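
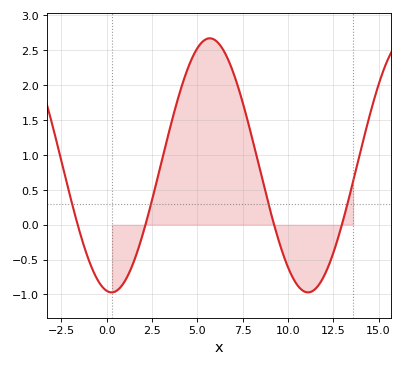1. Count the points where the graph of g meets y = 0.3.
4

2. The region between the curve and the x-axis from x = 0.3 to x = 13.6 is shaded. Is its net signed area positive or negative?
positive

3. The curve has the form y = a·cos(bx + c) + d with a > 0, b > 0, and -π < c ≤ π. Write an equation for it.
y = 1.82cos(0.58x + 3) + 0.85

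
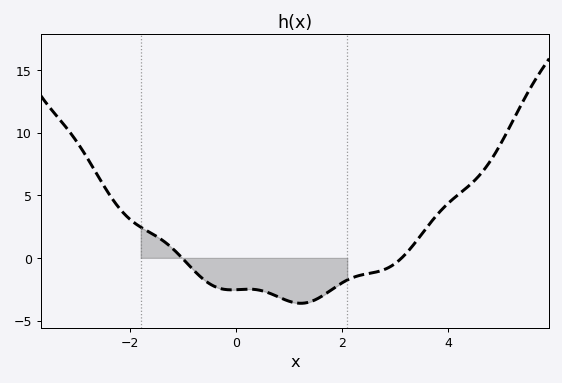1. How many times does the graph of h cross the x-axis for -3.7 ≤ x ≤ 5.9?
2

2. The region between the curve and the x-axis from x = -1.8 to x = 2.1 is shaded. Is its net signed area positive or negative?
negative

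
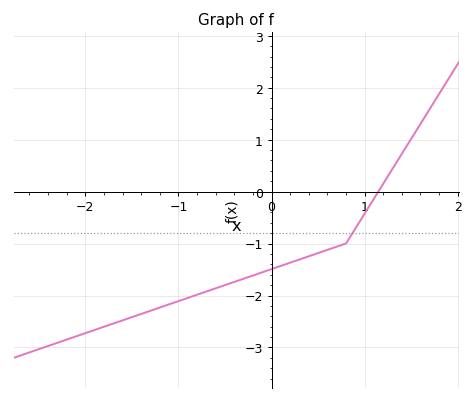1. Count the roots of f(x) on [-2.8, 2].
1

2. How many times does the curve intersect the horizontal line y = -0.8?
1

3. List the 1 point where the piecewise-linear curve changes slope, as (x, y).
(0.8, -1)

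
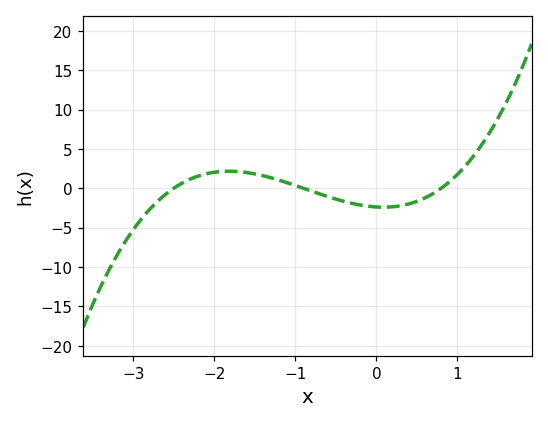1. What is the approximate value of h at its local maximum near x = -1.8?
2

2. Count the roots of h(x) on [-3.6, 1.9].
3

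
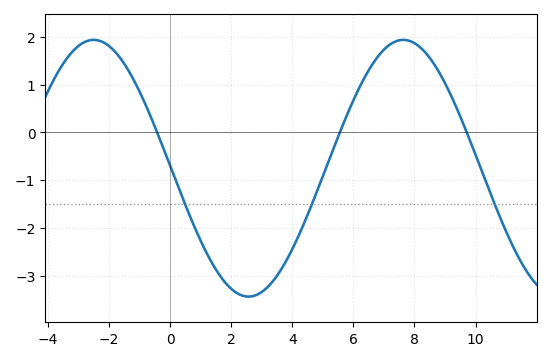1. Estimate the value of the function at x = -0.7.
0.432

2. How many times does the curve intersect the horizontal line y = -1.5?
3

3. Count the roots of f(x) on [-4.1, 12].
3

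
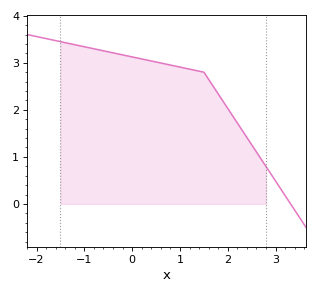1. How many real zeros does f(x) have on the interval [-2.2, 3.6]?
1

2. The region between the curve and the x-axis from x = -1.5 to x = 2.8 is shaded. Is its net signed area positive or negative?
positive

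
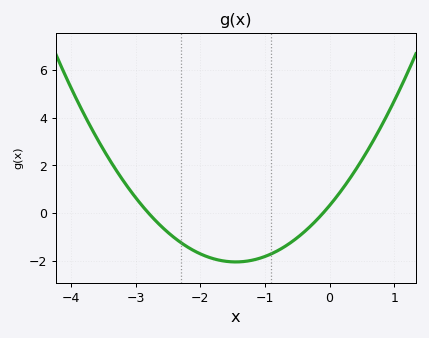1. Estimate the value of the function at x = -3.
0.655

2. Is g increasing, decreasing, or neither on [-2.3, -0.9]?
neither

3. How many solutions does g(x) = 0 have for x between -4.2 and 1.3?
2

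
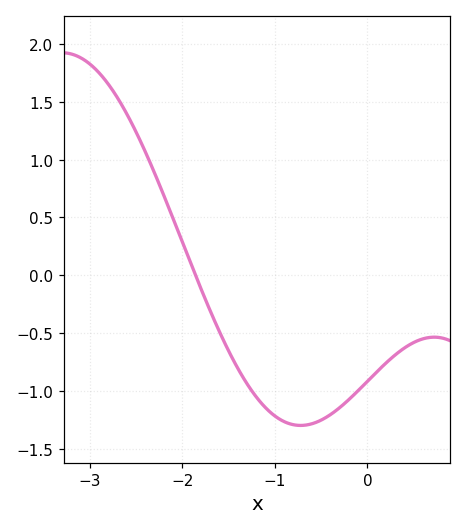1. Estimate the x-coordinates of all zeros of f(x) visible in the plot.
-1.86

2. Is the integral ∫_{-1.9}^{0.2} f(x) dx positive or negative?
negative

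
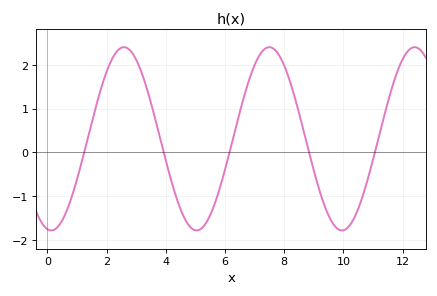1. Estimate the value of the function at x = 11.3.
0.6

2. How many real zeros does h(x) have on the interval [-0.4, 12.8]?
5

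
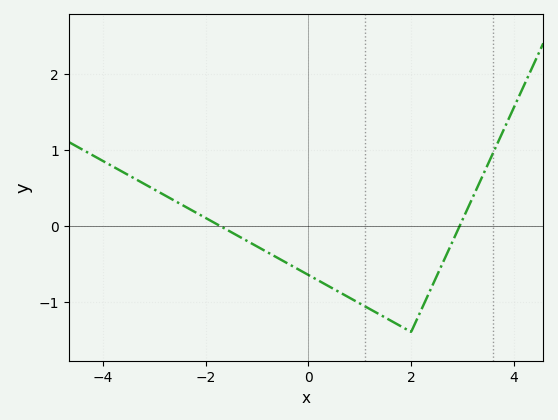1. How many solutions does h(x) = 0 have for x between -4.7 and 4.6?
2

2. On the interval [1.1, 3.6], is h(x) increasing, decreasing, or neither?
neither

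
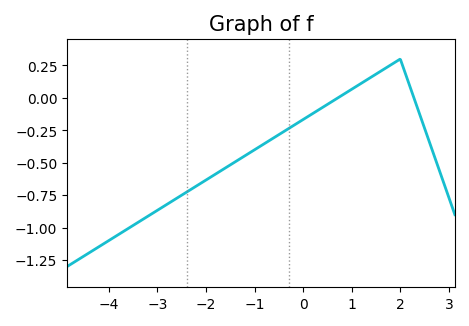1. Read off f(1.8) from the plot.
0.26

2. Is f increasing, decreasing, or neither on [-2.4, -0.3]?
increasing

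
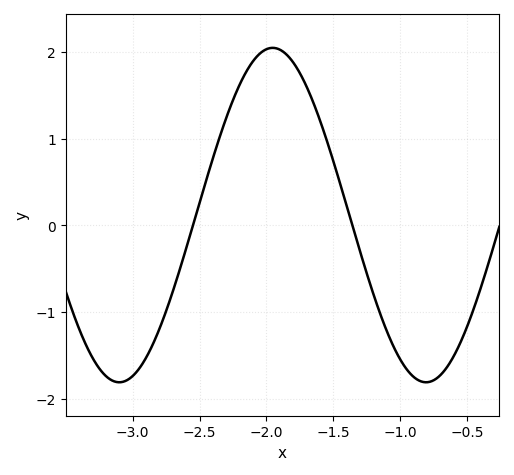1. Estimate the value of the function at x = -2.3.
1.2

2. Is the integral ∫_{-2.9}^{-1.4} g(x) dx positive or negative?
positive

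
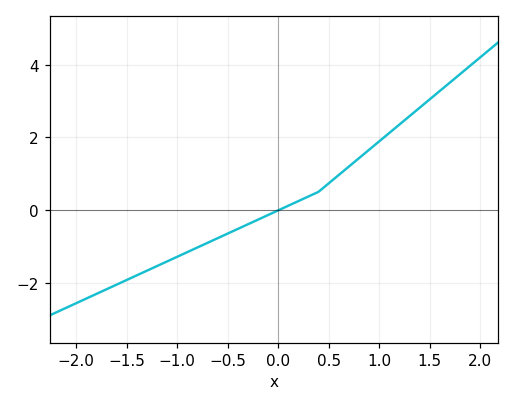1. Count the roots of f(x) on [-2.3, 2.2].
1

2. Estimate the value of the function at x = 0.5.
0.731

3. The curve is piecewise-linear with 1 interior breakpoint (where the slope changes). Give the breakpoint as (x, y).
(0.4, 0.5)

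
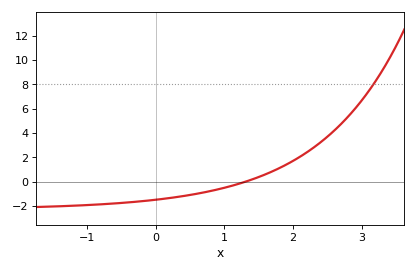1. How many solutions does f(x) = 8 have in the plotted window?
1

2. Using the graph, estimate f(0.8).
-0.8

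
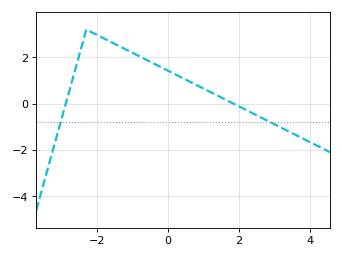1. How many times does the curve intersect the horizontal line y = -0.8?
2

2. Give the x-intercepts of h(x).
-2.88, 1.85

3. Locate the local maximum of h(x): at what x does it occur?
-2.3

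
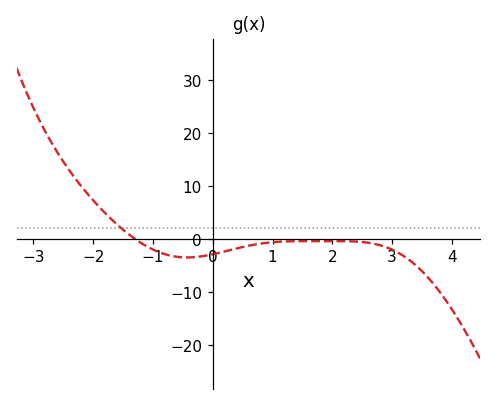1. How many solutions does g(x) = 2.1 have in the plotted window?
1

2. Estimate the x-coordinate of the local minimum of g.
-0.4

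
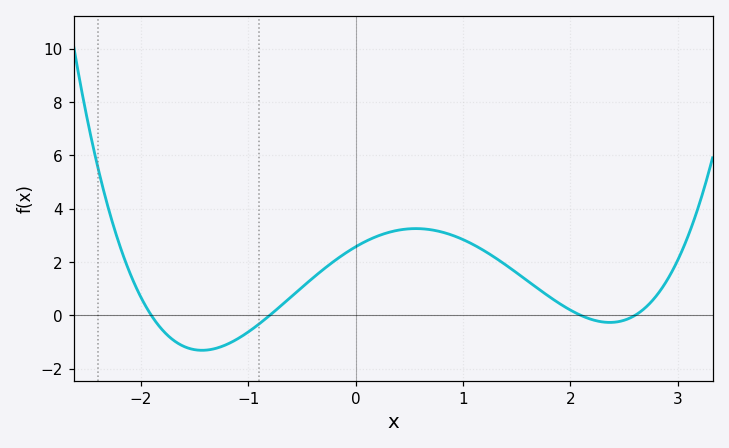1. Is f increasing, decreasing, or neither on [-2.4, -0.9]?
neither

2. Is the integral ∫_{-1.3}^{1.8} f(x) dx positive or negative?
positive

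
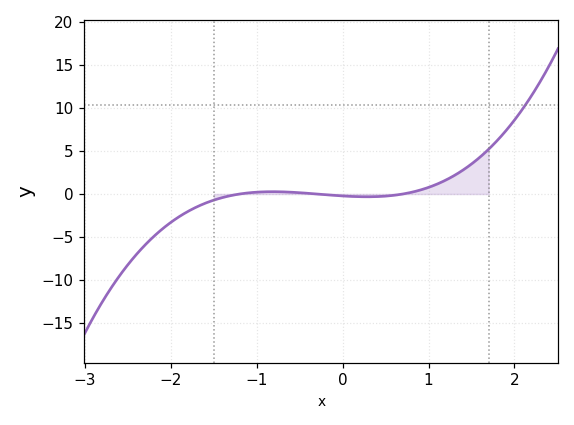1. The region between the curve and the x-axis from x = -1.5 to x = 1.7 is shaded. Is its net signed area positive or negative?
positive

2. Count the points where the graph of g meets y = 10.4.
1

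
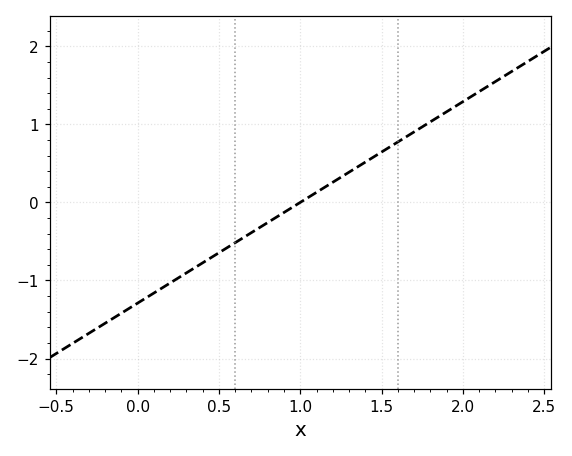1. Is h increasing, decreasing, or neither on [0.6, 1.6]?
increasing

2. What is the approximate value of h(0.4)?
-0.774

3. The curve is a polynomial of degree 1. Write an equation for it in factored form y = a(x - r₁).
y = 1.29(x - 1)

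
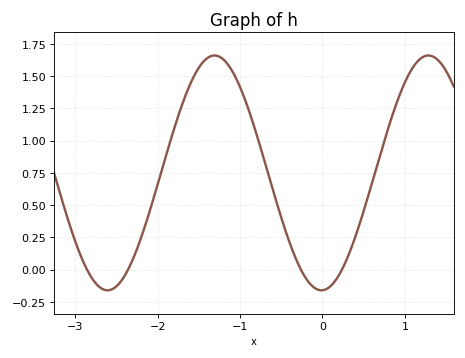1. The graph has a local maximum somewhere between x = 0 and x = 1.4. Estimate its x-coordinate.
1.3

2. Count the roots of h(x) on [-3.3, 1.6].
4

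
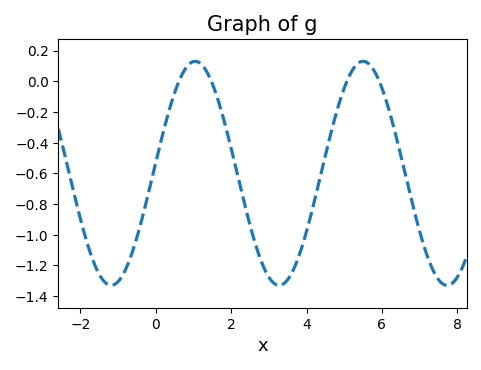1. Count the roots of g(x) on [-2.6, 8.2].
4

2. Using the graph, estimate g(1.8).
-0.24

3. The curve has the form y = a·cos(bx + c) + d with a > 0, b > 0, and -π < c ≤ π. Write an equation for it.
y = 0.73cos(1.4x - 1.5) - 0.6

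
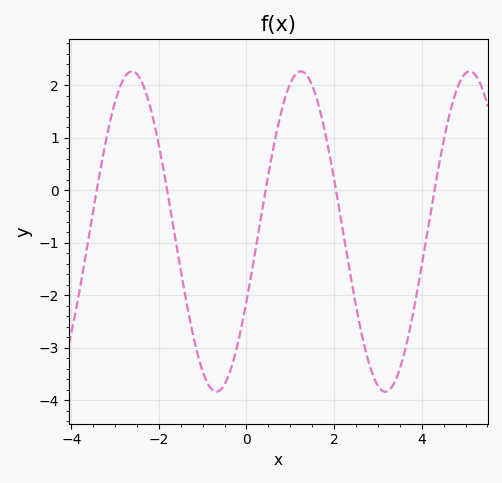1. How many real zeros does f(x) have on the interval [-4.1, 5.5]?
5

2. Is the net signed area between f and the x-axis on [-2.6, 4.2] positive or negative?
negative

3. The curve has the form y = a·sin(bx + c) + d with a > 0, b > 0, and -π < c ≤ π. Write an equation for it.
y = 3.05sin(1.6x - 0.45) - 0.79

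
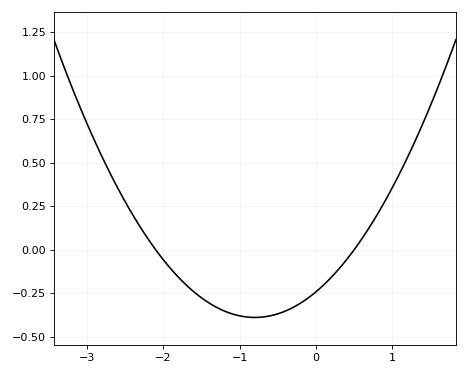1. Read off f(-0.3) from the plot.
-0.331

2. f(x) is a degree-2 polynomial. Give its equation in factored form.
y = 0.23(x + 2.1)(x - 0.5)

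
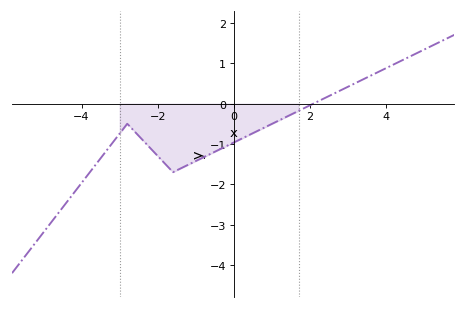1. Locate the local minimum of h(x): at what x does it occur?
-1.6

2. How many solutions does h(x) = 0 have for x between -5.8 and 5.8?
1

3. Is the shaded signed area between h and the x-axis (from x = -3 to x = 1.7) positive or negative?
negative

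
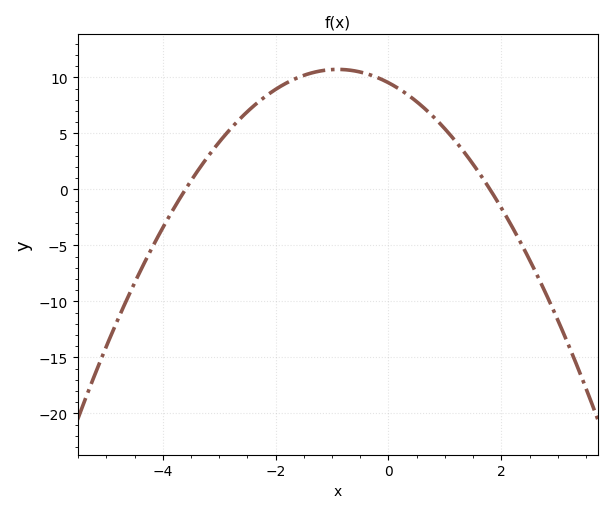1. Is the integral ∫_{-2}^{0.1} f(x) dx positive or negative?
positive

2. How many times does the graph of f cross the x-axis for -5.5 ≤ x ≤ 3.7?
2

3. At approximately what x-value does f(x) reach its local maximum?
-1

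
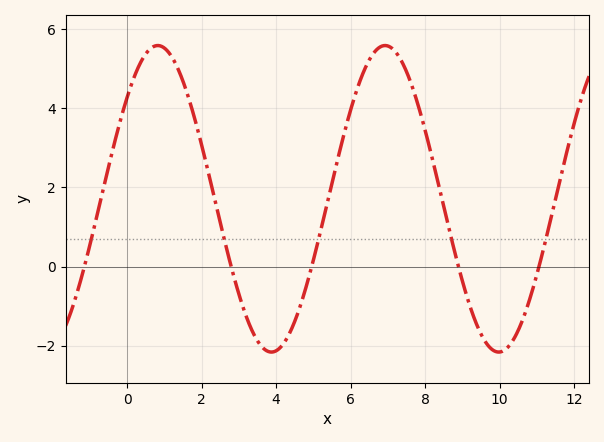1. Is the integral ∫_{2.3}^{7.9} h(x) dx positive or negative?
positive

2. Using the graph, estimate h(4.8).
-0.534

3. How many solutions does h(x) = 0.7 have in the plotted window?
5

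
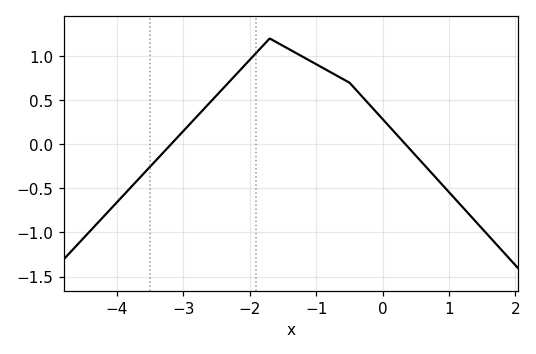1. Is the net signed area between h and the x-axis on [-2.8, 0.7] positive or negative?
positive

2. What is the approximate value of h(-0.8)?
0.825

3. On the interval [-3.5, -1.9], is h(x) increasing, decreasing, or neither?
increasing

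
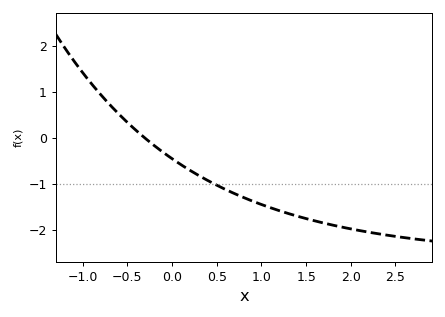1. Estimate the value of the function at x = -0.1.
-0.3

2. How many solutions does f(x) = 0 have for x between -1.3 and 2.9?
1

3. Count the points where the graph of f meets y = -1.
1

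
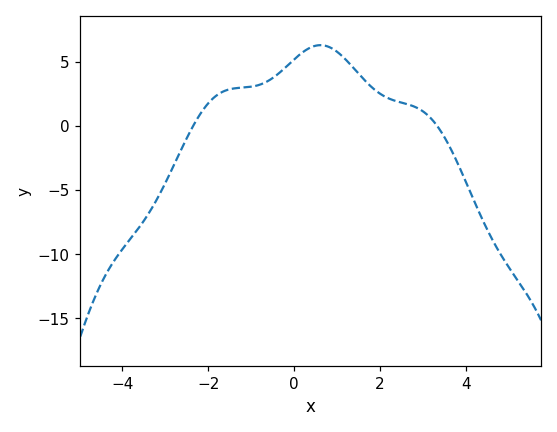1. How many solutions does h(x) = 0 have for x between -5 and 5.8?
2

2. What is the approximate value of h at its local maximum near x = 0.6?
6.5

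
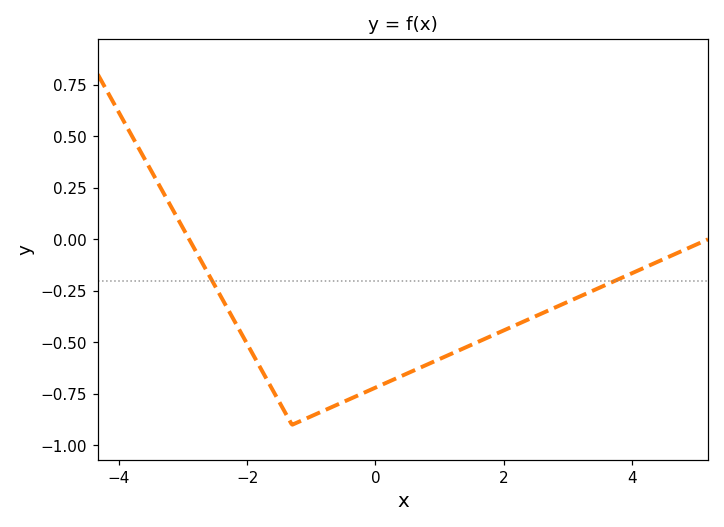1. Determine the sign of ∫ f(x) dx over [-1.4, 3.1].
negative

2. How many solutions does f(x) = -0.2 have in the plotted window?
2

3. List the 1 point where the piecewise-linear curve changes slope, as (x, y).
(-1.3, -0.9)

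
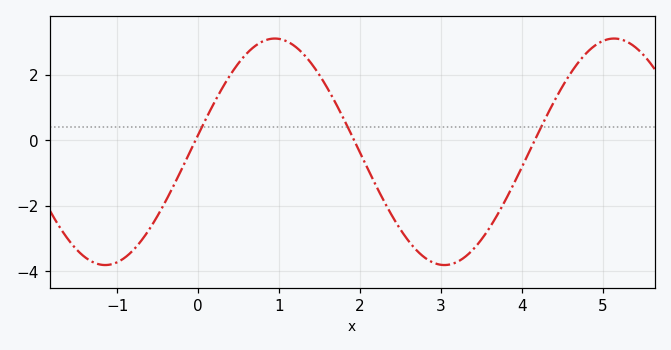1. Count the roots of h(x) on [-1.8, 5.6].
3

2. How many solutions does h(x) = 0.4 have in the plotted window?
3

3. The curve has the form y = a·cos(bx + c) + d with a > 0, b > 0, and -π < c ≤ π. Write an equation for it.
y = 3.46cos(1.5x - 1.42) - 0.35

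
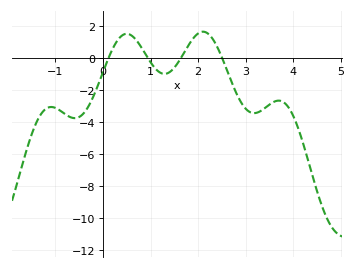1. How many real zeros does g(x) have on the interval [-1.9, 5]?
4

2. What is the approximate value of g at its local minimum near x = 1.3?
-1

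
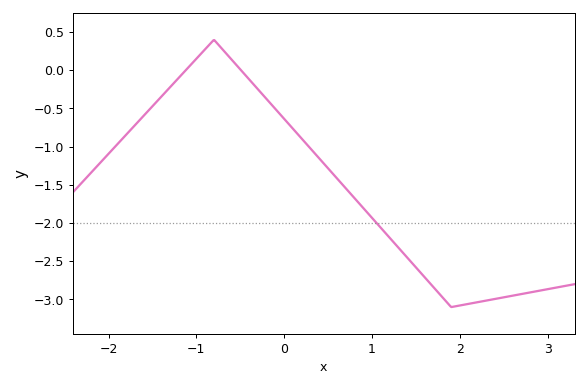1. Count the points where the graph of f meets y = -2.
1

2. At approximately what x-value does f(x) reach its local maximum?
-0.799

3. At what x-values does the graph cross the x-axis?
-1.12, -0.491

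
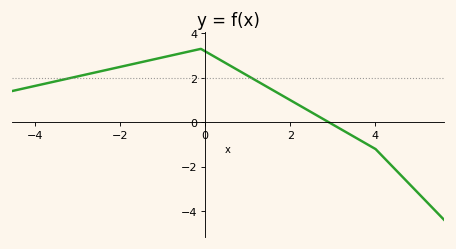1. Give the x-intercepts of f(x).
2.91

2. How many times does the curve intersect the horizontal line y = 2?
2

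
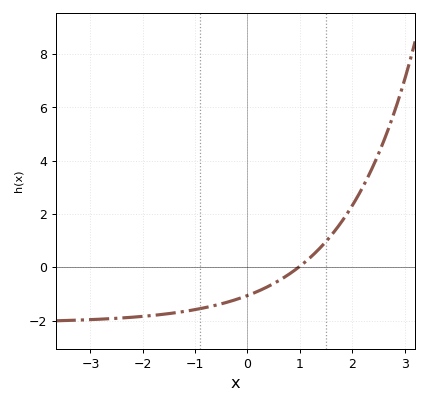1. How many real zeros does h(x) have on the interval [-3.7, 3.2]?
1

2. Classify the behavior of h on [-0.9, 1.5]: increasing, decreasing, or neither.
increasing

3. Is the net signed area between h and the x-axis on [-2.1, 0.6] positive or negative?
negative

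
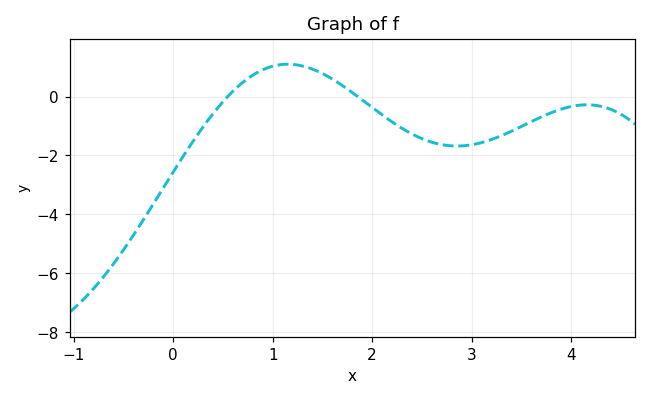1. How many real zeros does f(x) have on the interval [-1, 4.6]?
2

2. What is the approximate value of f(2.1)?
-0.622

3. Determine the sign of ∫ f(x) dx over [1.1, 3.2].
negative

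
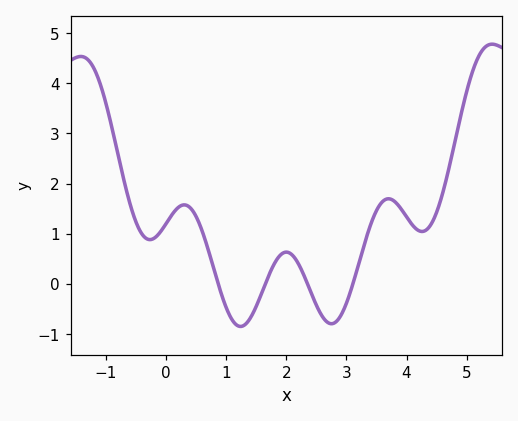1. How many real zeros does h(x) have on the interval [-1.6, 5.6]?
4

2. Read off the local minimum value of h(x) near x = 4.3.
1.04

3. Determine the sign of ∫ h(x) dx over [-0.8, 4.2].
positive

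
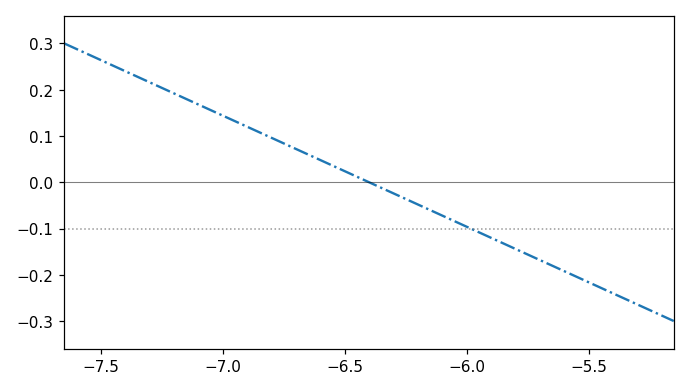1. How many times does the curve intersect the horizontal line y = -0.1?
1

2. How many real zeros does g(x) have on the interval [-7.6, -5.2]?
1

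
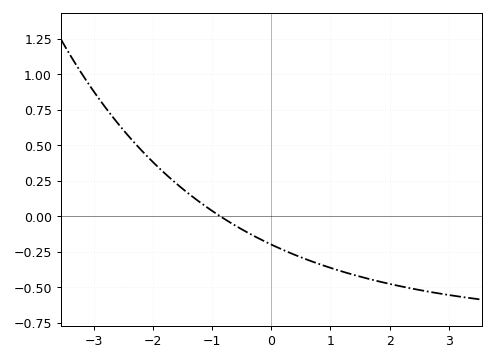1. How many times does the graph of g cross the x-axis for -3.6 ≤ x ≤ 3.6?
1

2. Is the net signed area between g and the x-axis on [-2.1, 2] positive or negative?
negative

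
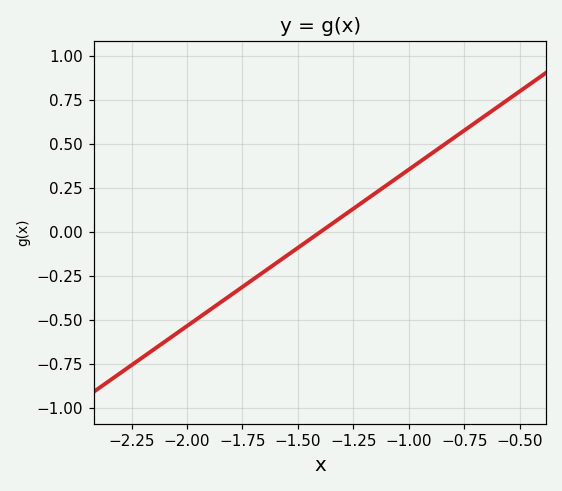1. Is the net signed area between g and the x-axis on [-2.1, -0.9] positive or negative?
negative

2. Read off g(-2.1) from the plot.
-0.623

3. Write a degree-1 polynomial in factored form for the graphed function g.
y = 0.89(x + 1.4)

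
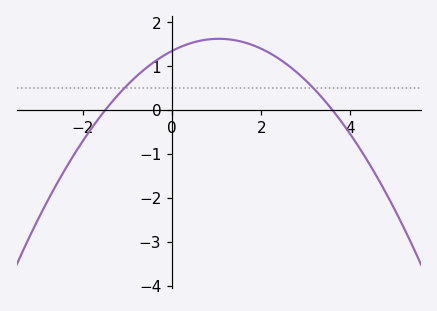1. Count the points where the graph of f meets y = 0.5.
2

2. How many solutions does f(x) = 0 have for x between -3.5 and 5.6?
2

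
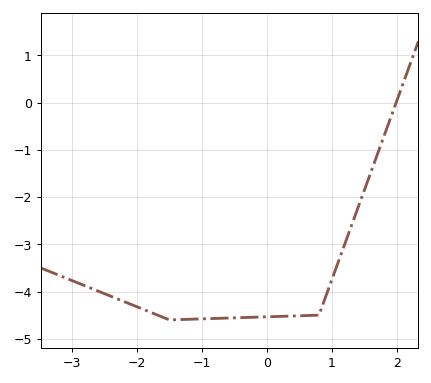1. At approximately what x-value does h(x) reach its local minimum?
-1.5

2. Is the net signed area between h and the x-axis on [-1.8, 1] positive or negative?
negative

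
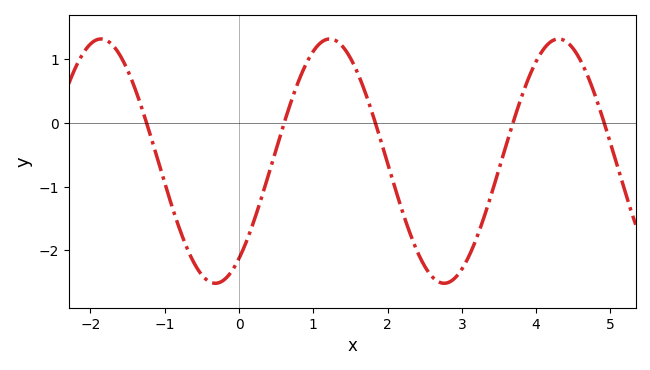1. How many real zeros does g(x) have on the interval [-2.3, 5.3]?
5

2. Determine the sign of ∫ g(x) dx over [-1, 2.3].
negative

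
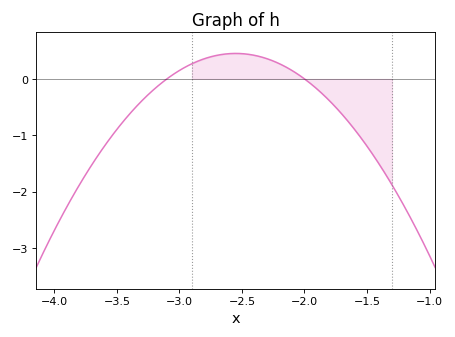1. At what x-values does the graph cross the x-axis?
-3.1, -2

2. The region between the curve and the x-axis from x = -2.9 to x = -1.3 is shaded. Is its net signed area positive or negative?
negative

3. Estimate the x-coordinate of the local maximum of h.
-2.55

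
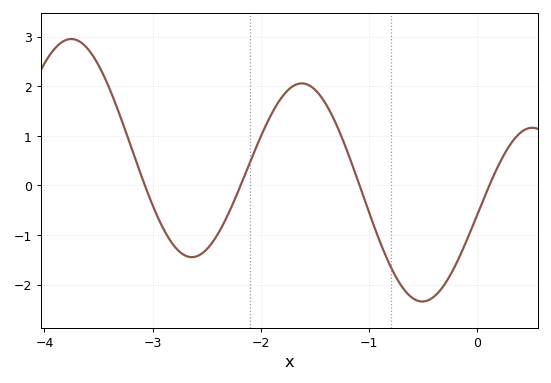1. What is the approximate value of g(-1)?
-0.543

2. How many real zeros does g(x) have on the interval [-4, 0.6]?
4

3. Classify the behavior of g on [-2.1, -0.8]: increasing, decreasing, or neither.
neither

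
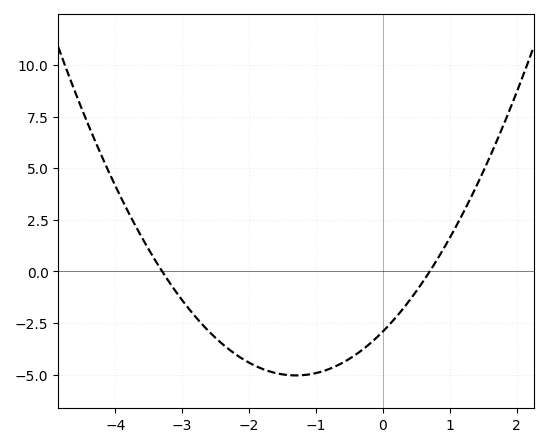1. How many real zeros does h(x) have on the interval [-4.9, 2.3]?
2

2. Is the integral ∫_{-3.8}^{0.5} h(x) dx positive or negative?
negative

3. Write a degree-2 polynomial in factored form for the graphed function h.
y = 1.26(x + 3.3)(x - 0.7)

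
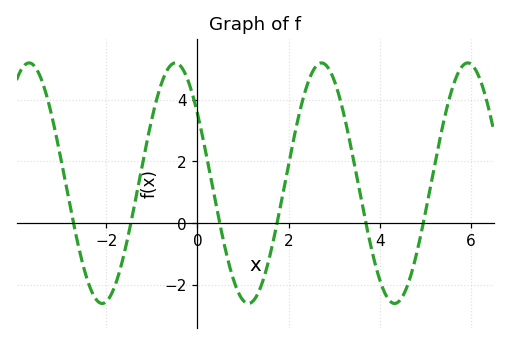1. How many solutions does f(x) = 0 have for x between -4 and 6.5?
6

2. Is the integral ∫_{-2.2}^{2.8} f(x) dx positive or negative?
positive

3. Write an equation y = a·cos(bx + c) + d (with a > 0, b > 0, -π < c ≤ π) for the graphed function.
y = 3.9cos(1.96x + 0.952) + 1.29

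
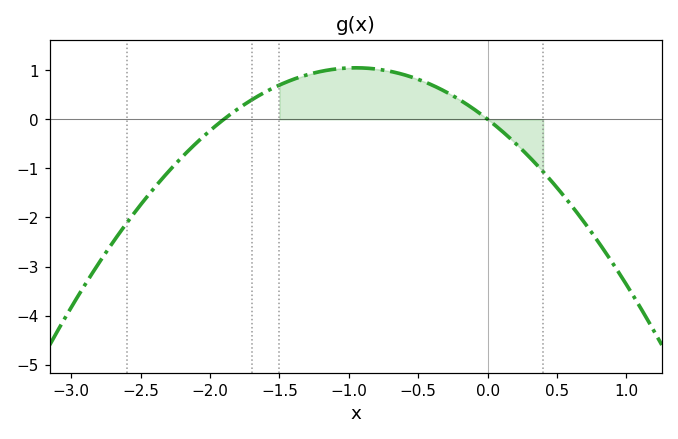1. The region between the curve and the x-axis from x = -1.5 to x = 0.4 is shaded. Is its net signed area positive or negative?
positive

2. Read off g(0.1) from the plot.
-0.2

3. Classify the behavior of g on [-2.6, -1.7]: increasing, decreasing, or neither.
increasing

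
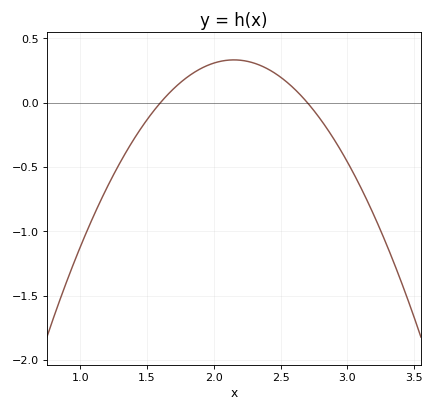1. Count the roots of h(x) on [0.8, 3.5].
2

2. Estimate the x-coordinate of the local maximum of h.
2.15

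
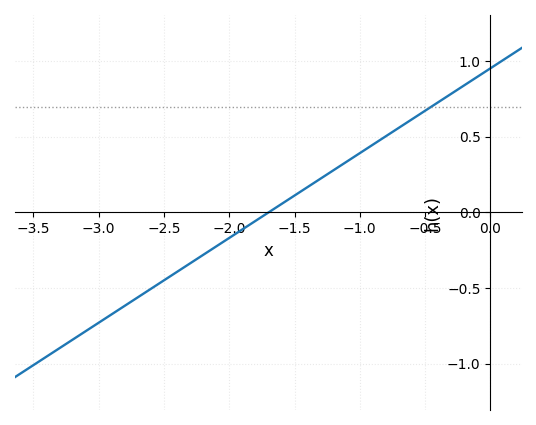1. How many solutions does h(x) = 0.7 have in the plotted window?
1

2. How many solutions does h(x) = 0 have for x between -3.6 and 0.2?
1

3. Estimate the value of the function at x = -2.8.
-0.616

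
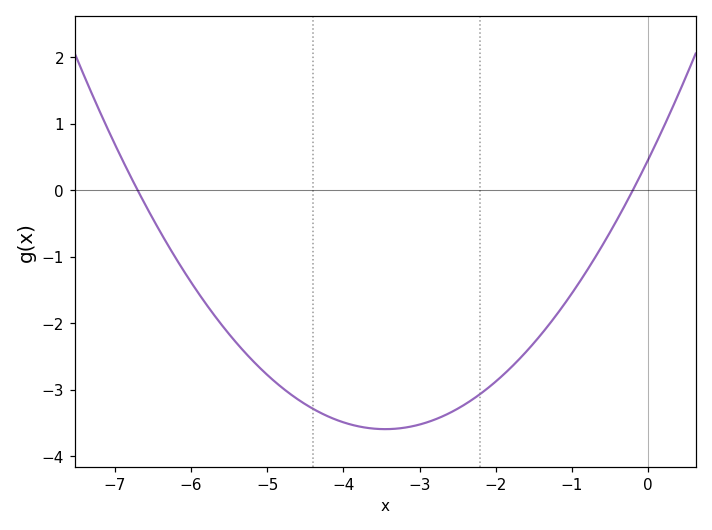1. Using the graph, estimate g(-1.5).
-2.3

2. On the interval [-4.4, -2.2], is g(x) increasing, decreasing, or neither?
neither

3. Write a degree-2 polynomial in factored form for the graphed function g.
y = 0.34(x + 6.7)(x + 0.2)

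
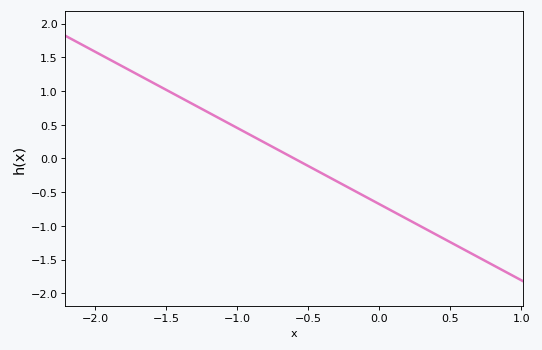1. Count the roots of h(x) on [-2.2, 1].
1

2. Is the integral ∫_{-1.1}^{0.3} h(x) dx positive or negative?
negative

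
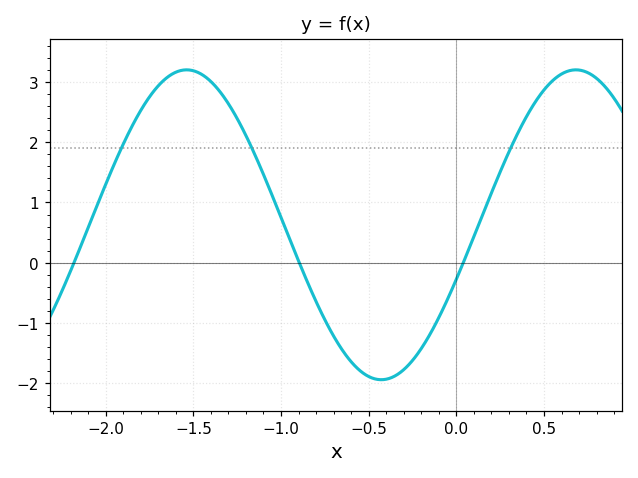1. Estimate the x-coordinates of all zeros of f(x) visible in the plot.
-2.2, -0.9, 0.05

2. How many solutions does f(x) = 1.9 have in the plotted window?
3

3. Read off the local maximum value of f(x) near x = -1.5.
3.2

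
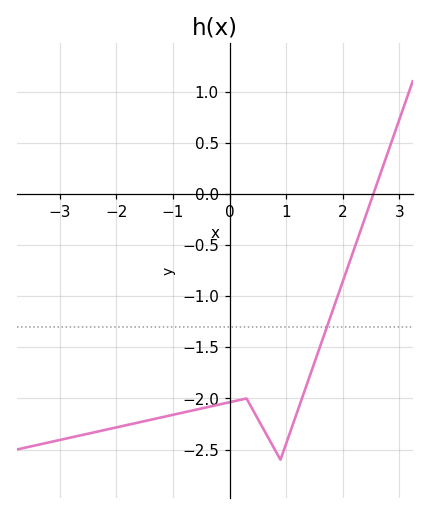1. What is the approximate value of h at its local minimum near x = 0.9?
-2.6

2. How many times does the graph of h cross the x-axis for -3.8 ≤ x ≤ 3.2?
1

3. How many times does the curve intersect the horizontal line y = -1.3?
1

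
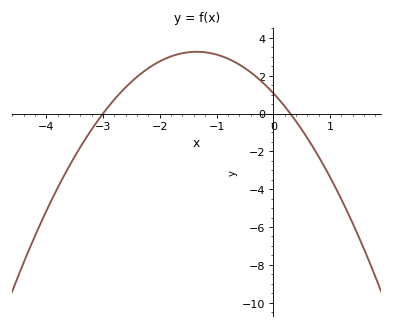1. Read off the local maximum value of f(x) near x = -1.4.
3.27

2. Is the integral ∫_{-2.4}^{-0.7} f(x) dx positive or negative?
positive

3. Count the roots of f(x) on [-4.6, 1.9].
2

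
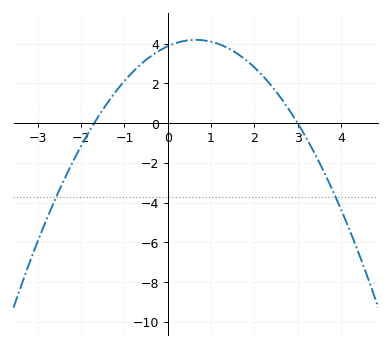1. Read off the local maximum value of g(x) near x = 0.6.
4.2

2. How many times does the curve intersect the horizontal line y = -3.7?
2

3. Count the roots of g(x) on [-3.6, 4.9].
2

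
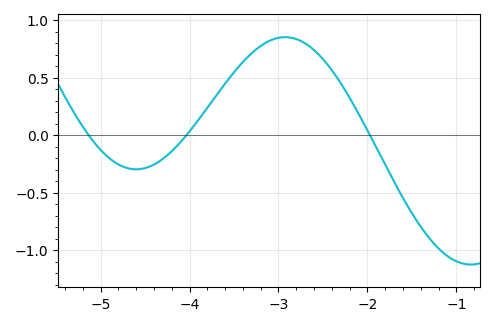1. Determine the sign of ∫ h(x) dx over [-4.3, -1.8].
positive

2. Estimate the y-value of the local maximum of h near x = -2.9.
0.852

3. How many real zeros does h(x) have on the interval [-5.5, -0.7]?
3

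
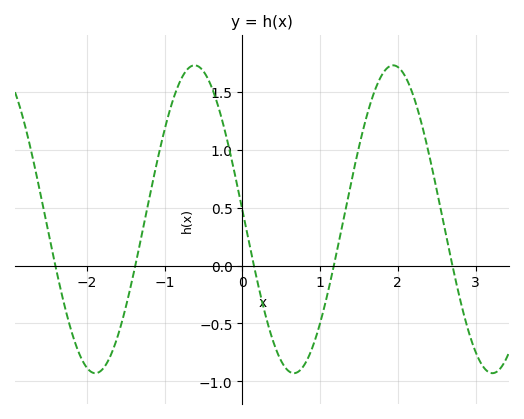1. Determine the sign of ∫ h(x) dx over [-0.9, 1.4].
positive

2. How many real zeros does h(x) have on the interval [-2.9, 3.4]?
5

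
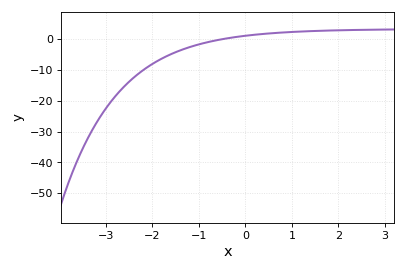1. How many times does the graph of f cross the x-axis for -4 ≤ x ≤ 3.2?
1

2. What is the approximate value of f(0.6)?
2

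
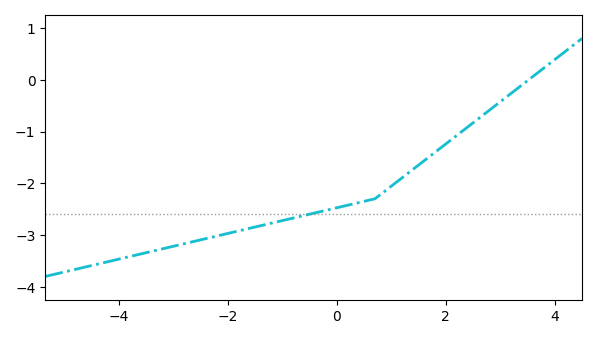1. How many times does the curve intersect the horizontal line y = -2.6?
1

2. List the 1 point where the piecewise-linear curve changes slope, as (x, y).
(0.7, -2.3)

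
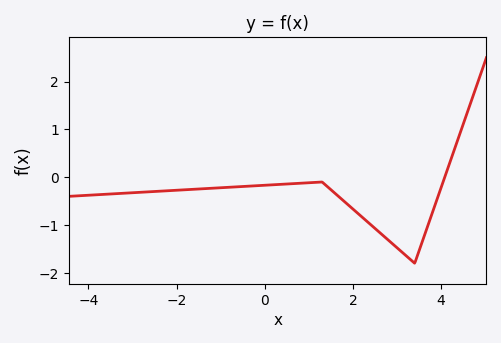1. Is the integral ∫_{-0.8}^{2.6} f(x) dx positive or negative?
negative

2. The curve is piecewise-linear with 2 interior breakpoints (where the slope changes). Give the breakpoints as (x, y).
(1.3, -0.1); (3.4, -1.8)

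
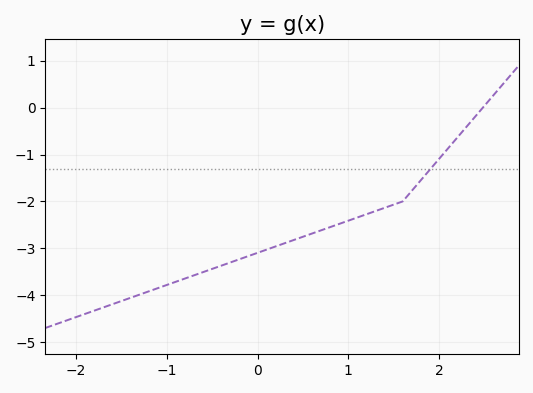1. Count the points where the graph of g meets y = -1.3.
1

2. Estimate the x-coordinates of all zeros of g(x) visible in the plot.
2.48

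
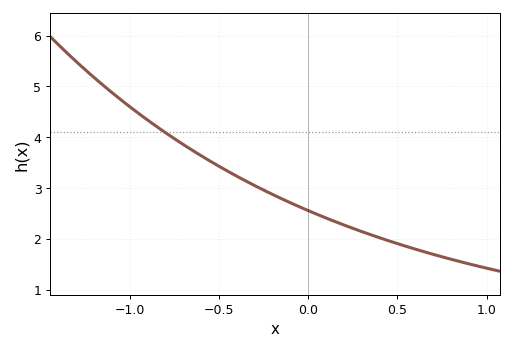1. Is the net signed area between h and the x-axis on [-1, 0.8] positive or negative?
positive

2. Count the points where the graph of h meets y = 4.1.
1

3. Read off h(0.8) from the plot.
1.6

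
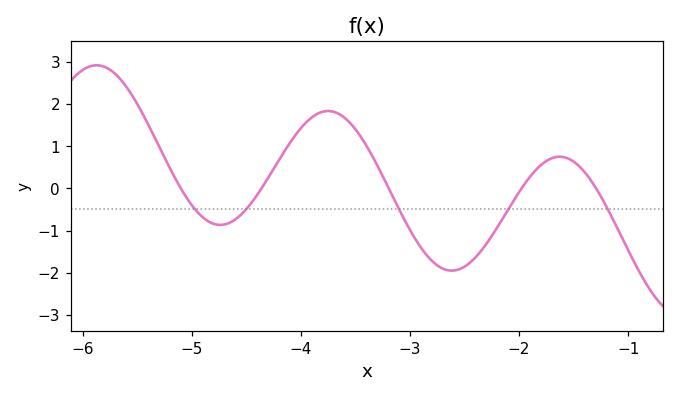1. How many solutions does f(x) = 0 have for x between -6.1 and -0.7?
5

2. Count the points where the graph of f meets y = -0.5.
5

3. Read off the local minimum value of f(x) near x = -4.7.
-0.866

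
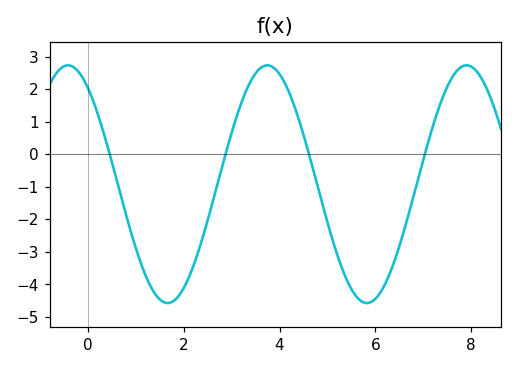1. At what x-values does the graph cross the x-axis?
0.455, 2.87, 4.62, 7.03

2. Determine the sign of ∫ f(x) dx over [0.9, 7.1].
negative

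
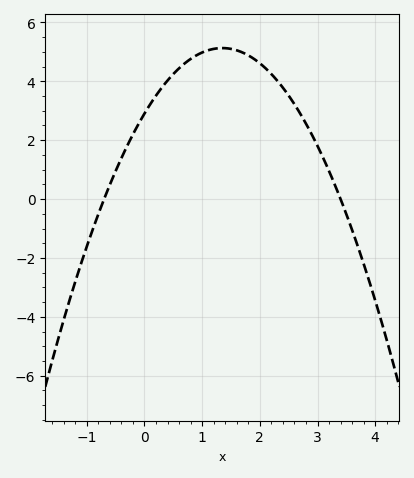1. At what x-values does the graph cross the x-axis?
-0.7, 3.4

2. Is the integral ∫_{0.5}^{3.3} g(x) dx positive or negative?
positive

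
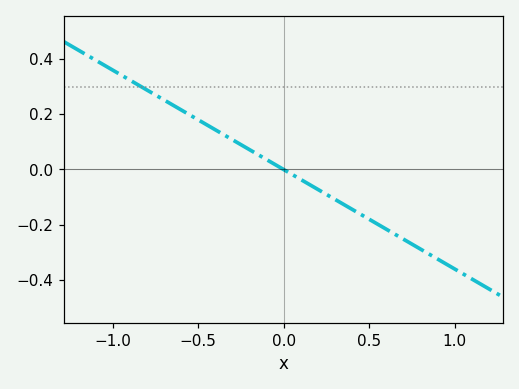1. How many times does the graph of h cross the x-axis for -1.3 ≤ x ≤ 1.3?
1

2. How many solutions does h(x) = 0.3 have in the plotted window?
1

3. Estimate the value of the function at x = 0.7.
-0.252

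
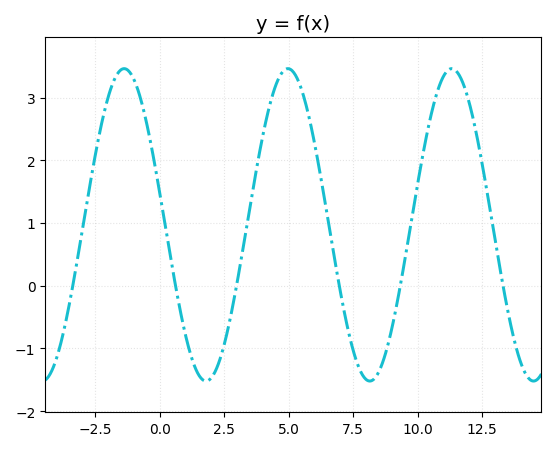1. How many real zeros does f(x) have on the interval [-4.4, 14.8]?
6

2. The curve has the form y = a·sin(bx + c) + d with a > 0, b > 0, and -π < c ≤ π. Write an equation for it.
y = 2.49sin(0.99x + 2.9) + 0.97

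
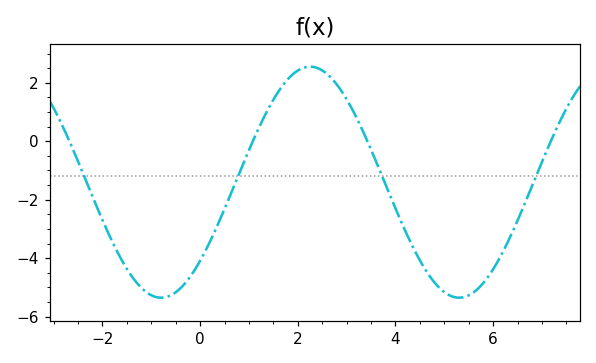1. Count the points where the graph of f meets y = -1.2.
4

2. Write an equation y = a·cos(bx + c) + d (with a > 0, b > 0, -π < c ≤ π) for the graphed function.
y = 3.95cos(1.03x - 2.32) - 1.4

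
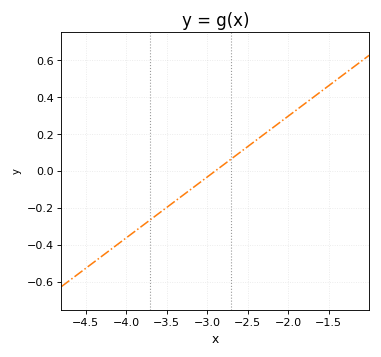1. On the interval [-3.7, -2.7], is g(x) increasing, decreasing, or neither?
increasing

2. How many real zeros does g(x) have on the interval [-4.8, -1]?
1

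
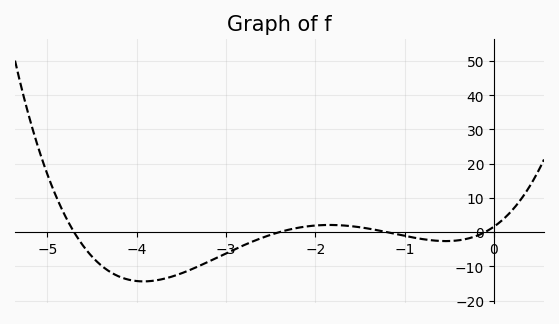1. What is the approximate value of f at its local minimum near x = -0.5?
-3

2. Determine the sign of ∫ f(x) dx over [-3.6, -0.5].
negative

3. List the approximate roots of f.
-4.7, -2.4, -1.2, -0.1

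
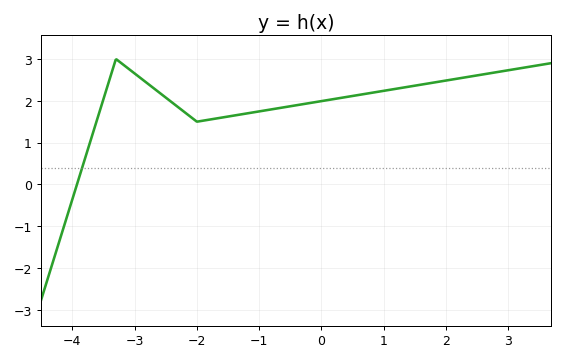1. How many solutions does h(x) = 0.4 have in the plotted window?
1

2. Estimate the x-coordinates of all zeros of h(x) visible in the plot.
-3.93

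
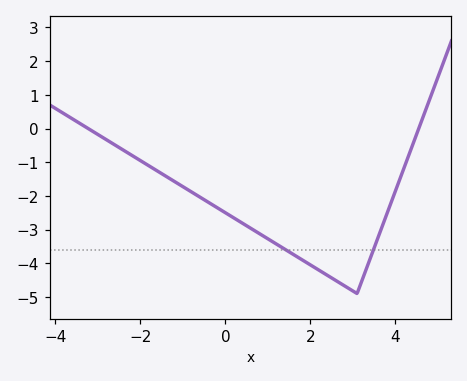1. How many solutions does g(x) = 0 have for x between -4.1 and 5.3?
2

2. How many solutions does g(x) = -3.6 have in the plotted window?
2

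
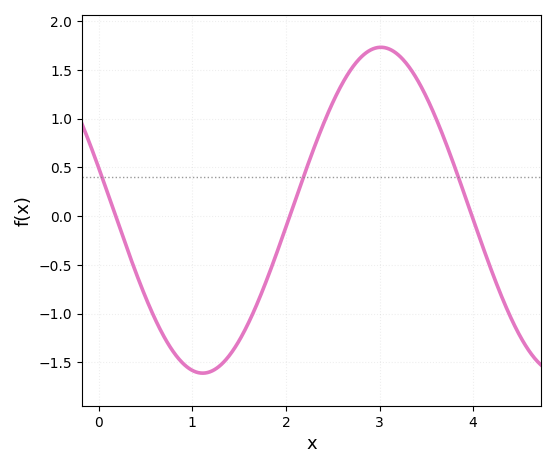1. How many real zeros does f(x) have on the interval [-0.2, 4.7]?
3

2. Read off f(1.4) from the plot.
-1.4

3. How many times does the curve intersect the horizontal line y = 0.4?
3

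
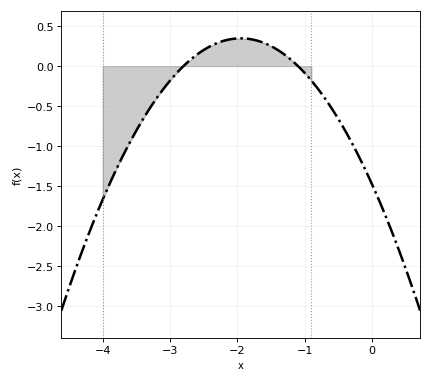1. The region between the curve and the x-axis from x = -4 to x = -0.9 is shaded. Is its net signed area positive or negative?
negative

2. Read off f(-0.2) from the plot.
-1.1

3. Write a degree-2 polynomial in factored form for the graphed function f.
y = -0.48(x + 2.8)(x + 1.1)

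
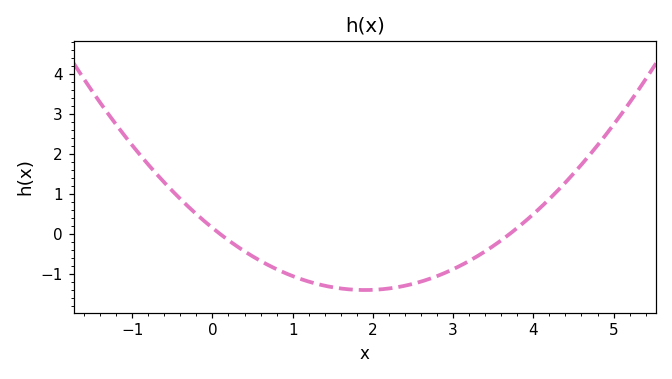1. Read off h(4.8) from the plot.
2.22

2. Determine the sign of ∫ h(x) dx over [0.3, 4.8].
negative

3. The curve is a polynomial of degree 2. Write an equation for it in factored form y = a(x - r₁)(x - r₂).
y = 0.43(x - 0.1)(x - 3.7)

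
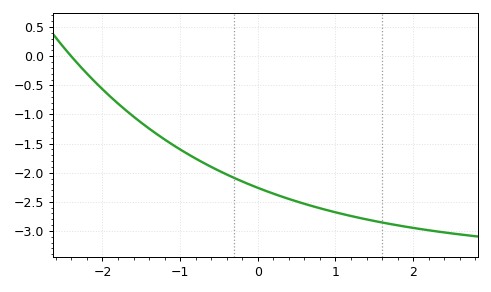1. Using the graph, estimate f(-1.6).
-1.04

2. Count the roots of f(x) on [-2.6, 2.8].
1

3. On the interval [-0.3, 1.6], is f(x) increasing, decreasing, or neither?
decreasing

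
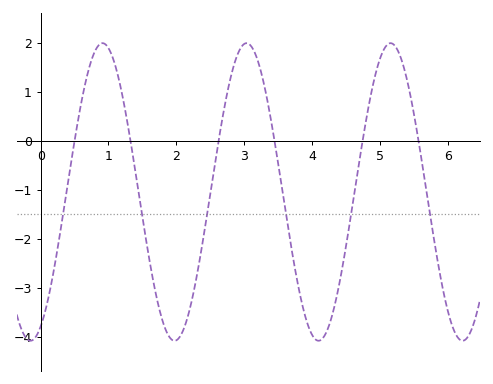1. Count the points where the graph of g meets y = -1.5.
6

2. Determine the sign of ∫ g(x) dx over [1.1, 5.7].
negative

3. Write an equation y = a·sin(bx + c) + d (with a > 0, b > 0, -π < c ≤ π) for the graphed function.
y = 3.04sin(2.96x - 1.13) - 1.04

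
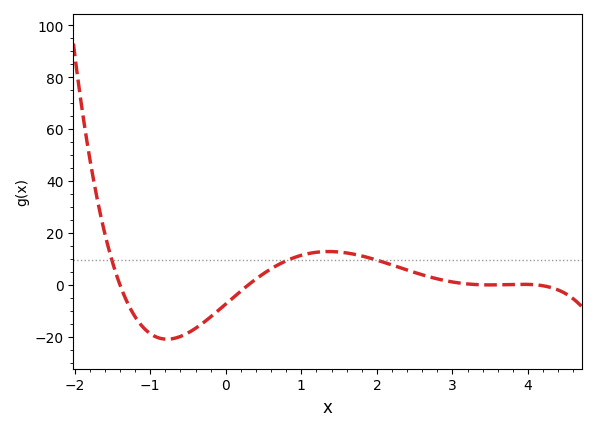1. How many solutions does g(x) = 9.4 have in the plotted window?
3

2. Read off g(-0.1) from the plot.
-9.9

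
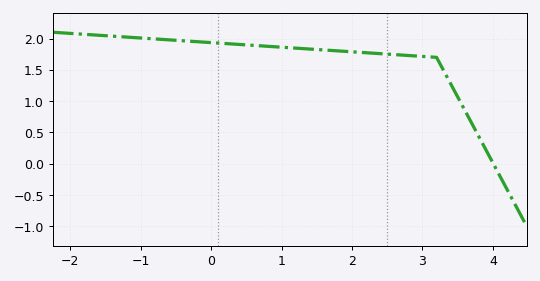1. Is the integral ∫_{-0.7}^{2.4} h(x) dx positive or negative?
positive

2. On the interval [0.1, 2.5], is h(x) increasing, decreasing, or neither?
decreasing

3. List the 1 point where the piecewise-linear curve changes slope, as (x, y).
(3.2, 1.7)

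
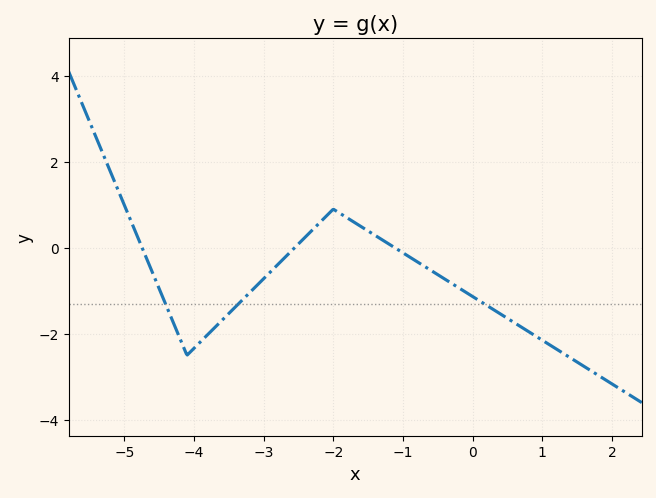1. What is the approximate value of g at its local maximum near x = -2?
0.898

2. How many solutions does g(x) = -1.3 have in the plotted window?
3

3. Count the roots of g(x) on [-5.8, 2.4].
3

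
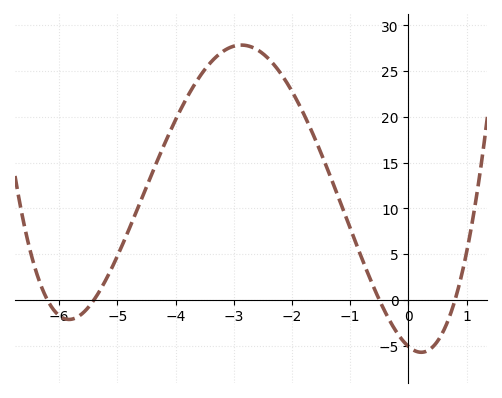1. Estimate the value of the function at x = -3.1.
27.5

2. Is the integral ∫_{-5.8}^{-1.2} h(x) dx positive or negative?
positive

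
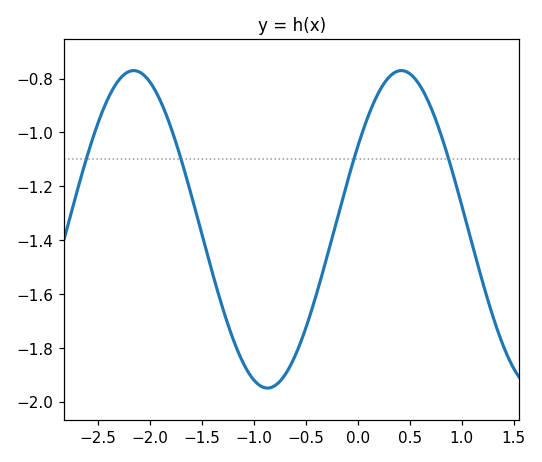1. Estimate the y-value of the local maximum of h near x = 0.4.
-0.77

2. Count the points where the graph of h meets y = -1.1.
4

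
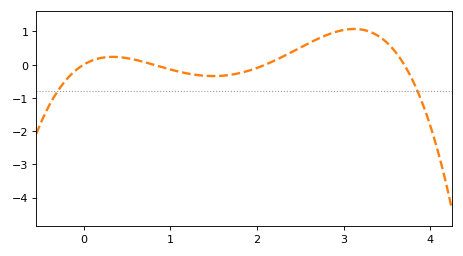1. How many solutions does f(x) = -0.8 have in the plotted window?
2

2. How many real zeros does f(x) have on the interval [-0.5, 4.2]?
4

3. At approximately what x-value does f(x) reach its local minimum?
1.49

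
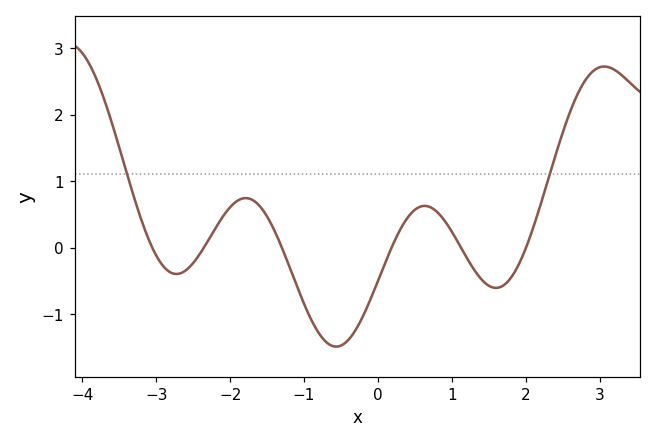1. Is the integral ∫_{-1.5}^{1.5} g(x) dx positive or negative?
negative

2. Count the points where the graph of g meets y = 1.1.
2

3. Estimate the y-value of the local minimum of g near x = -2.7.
-0.398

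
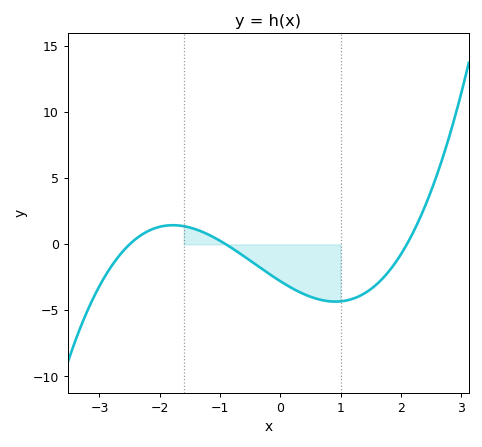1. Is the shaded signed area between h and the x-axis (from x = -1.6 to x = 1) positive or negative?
negative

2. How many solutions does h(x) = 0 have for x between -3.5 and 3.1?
3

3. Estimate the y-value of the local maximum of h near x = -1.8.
1.45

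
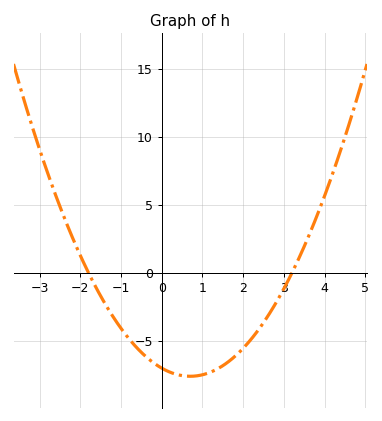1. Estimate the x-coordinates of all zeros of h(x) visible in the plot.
-1.8, 3.2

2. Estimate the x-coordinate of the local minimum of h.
0.6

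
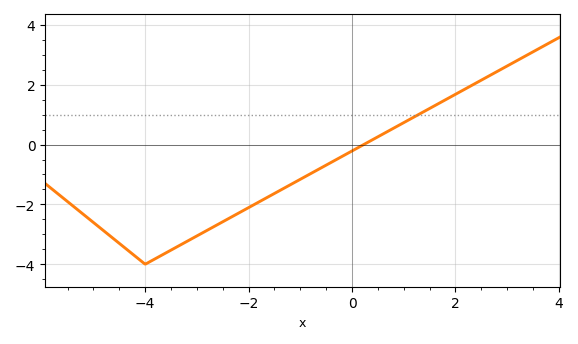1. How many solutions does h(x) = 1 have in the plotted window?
1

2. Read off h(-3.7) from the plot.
-3.8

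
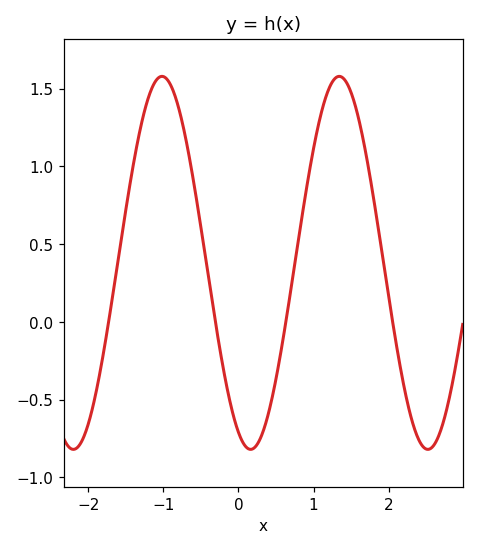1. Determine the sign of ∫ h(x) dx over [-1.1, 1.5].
positive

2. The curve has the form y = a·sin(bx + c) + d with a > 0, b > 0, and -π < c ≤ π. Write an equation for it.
y = 1.2sin(2.66x - 2) + 0.38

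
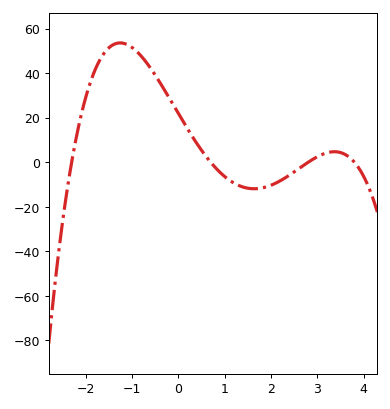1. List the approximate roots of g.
-2.3, 0.7, 2.8, 3.8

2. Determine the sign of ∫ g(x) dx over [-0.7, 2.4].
positive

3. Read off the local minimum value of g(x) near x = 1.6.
-11.9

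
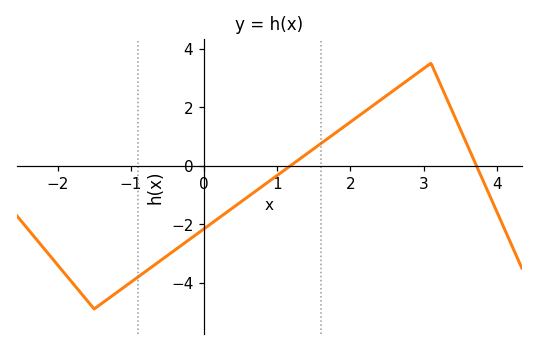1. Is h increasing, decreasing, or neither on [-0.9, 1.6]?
increasing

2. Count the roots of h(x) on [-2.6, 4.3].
2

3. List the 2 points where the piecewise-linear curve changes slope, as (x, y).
(-1.5, -4.9); (3.1, 3.5)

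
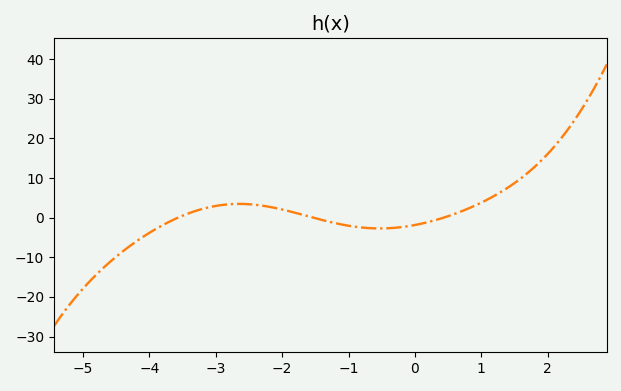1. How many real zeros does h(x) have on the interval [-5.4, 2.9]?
3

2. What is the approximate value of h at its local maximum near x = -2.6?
3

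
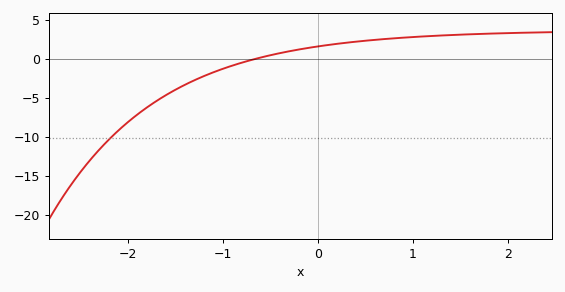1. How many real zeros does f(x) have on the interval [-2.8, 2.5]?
1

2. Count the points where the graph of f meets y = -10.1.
1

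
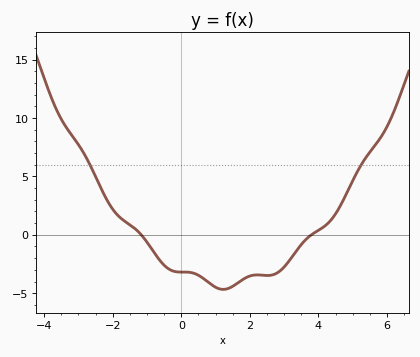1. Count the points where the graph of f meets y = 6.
2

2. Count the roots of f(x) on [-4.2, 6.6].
2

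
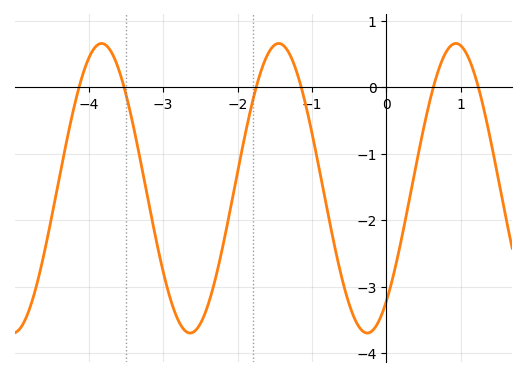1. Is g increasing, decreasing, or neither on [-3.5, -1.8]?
neither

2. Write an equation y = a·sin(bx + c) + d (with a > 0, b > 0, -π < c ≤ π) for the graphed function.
y = 2.18sin(2.6x - 0.89) - 1.52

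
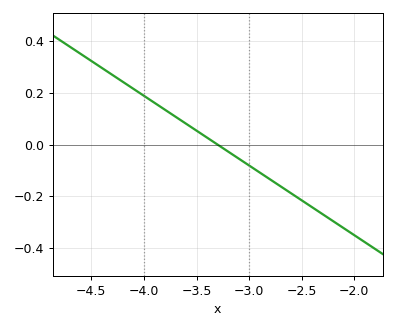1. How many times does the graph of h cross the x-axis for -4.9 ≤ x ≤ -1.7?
1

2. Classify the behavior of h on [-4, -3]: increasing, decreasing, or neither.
decreasing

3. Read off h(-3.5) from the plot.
0.054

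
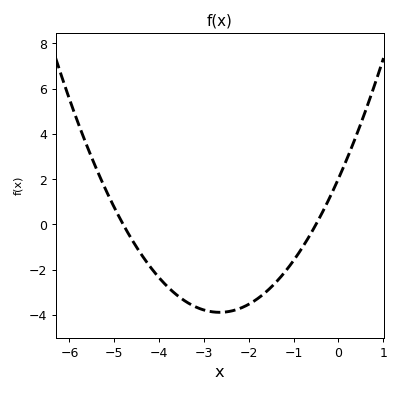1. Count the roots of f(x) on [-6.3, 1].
2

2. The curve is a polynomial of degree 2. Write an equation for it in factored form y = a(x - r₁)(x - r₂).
y = 0.84(x + 4.8)(x + 0.5)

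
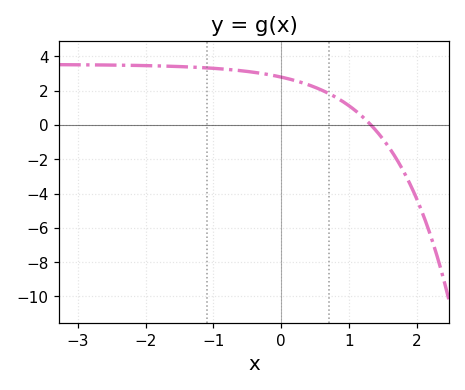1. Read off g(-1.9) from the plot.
3.4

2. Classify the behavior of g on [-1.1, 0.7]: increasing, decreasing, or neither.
decreasing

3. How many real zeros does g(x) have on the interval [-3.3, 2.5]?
1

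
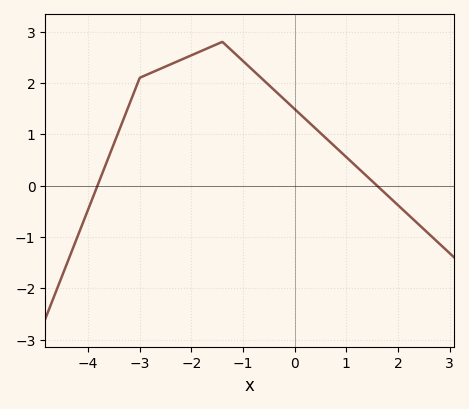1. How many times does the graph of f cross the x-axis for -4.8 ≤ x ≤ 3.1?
2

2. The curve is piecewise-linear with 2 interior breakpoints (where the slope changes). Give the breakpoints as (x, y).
(-3, 2.1); (-1.4, 2.8)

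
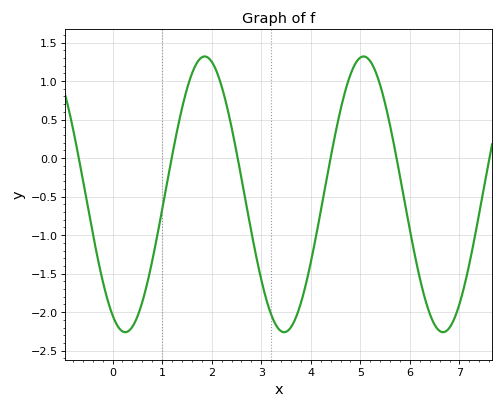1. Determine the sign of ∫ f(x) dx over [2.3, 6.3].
negative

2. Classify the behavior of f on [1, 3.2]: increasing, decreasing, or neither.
neither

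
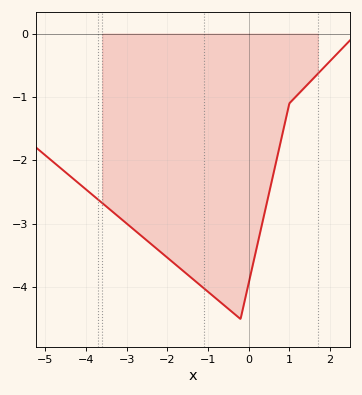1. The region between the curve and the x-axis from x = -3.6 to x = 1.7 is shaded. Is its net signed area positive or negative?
negative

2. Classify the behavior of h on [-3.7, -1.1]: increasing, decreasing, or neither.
decreasing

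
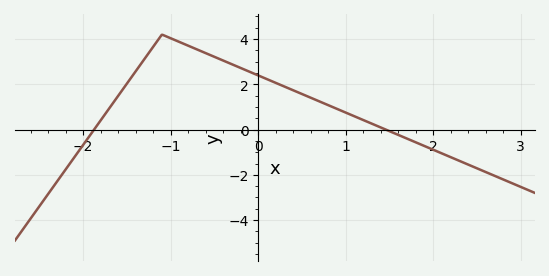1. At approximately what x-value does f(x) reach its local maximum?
-1.1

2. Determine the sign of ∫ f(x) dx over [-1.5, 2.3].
positive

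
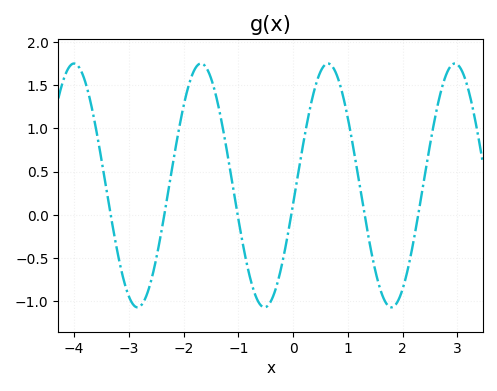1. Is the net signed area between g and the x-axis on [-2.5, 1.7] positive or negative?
positive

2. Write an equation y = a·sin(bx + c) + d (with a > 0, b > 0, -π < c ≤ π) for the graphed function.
y = 1.41sin(2.7x - 0.15) + 0.34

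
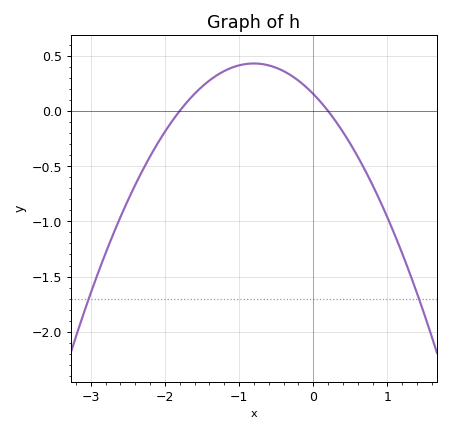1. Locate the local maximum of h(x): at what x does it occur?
-0.8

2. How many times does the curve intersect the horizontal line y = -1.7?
2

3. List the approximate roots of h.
-1.8, 0.2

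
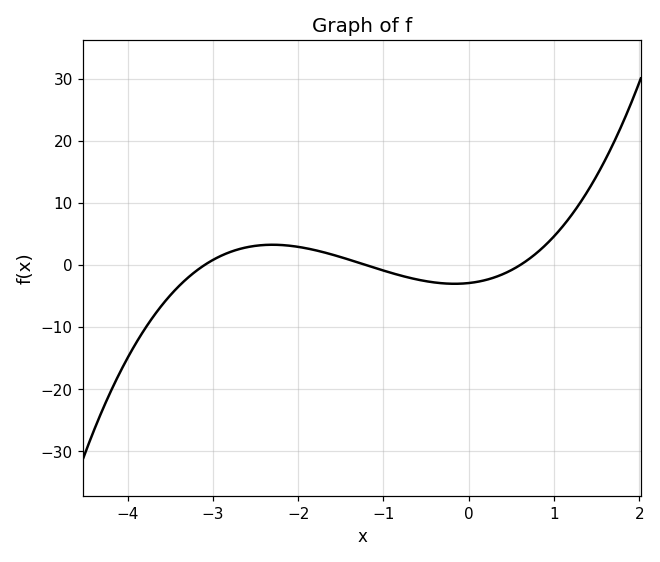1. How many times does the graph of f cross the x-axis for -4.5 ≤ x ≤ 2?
3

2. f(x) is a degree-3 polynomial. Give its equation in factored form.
y = 1.29(x + 3.1)(x + 1.2)(x - 0.6)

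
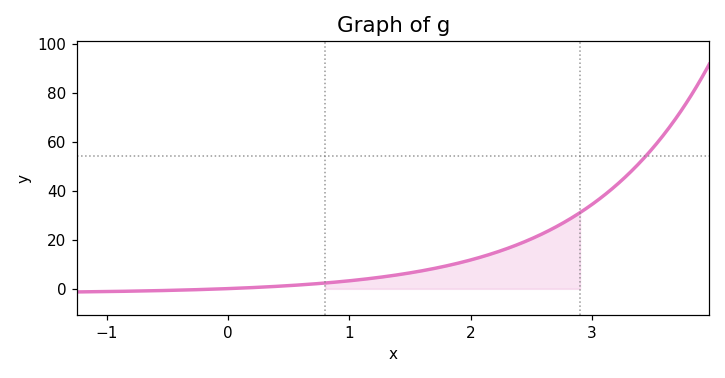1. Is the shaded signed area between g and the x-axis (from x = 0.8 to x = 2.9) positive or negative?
positive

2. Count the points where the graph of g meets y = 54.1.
1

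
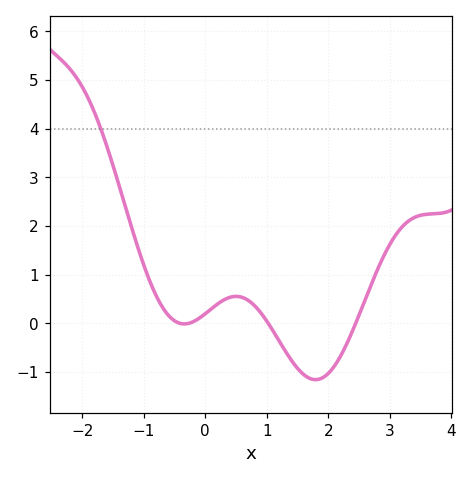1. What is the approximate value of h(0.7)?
0.473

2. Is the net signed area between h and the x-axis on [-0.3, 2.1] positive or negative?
negative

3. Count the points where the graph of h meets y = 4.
1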